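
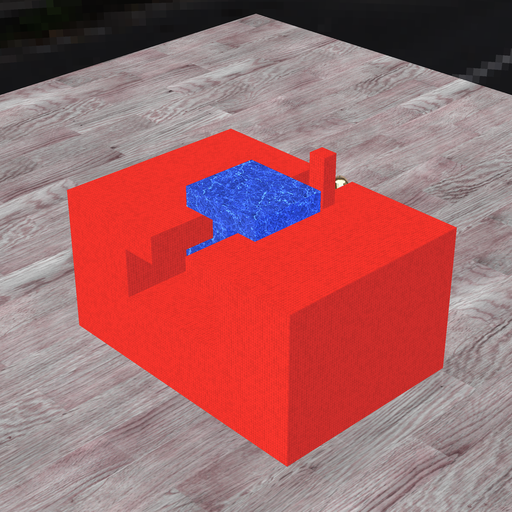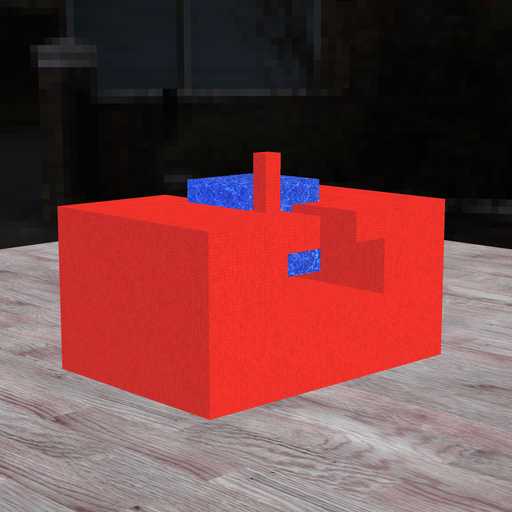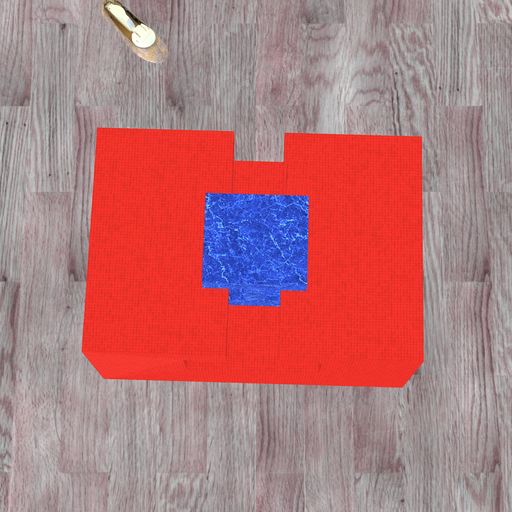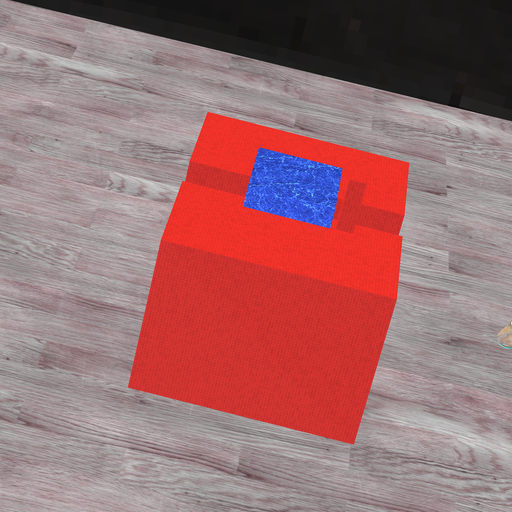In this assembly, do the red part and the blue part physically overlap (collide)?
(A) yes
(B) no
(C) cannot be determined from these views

(B) no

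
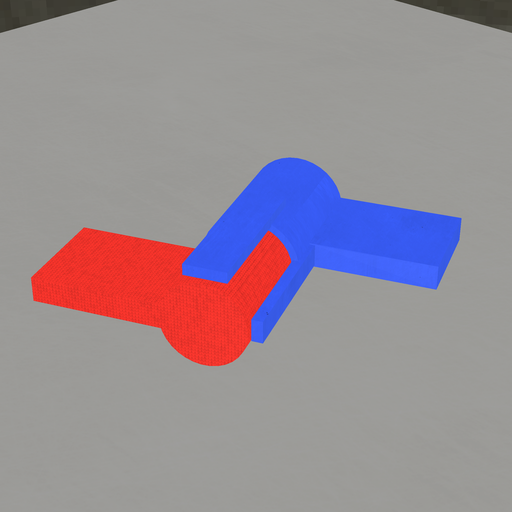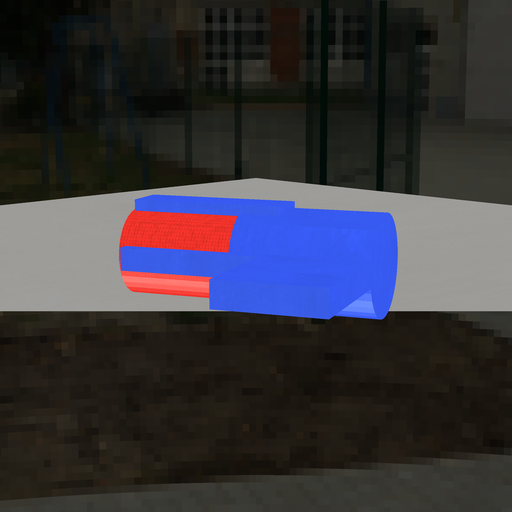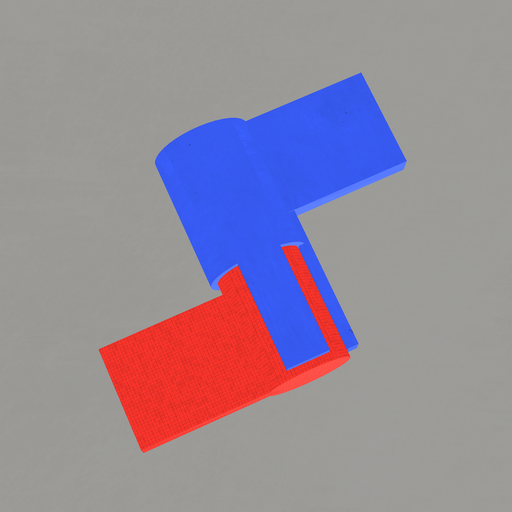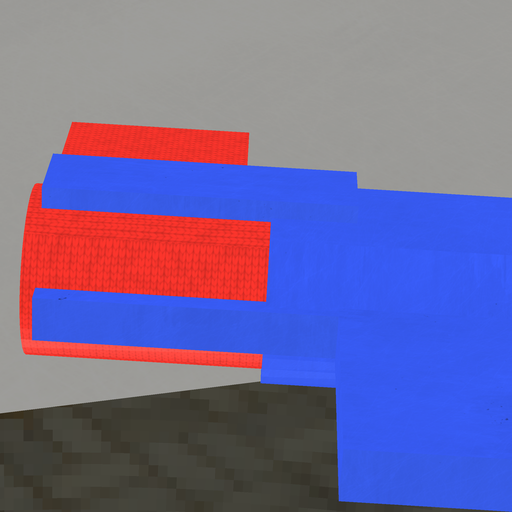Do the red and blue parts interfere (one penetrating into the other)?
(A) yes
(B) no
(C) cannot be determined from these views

(A) yes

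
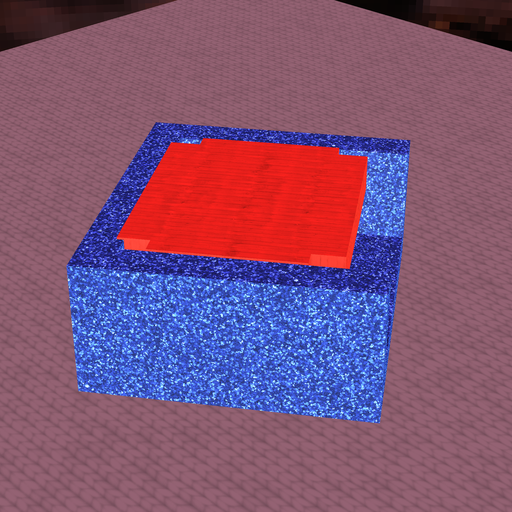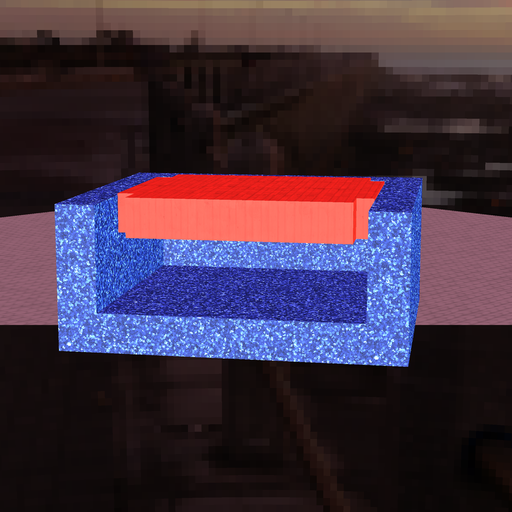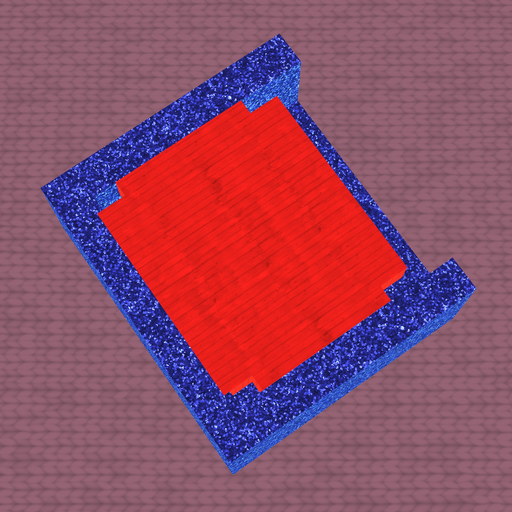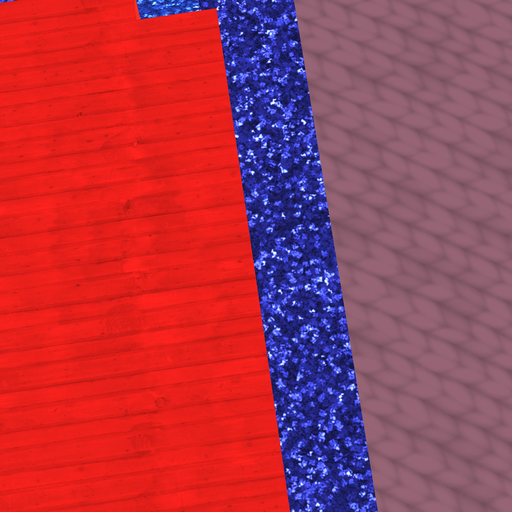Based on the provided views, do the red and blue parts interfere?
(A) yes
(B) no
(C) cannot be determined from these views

(A) yes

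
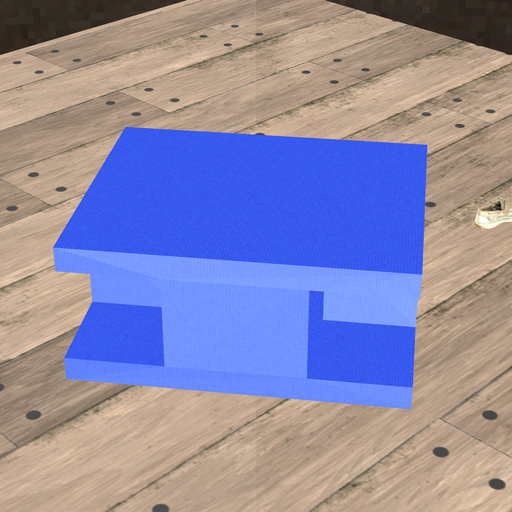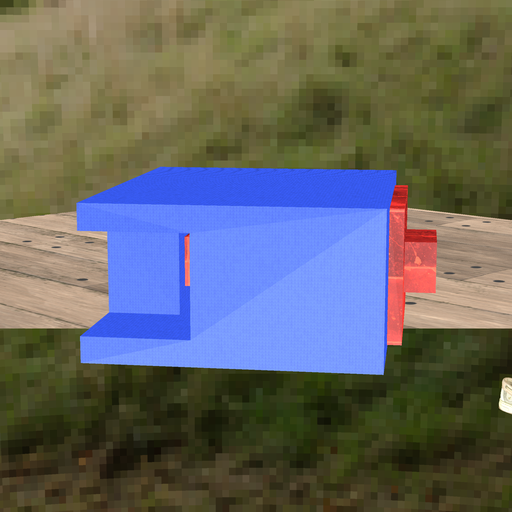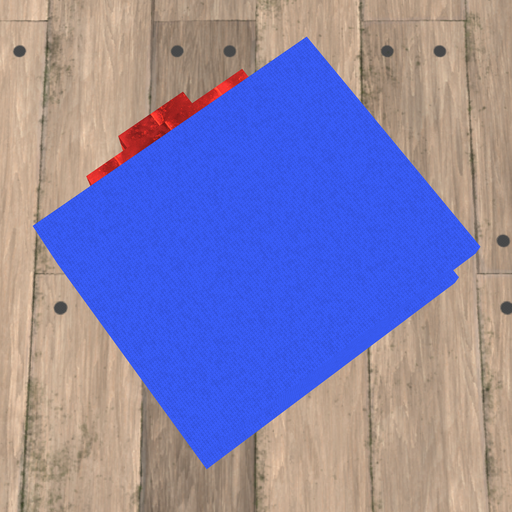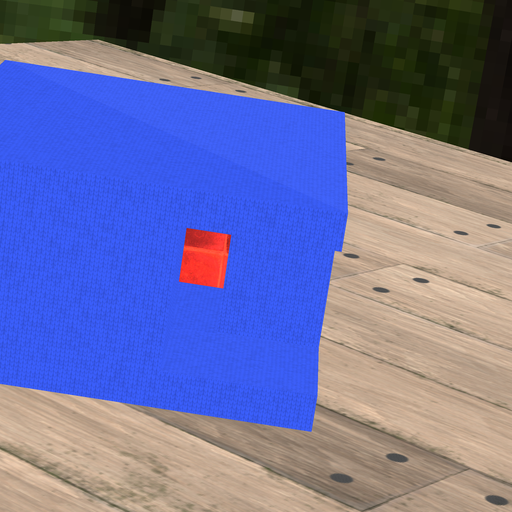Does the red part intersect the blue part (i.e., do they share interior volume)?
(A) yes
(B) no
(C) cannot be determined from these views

(A) yes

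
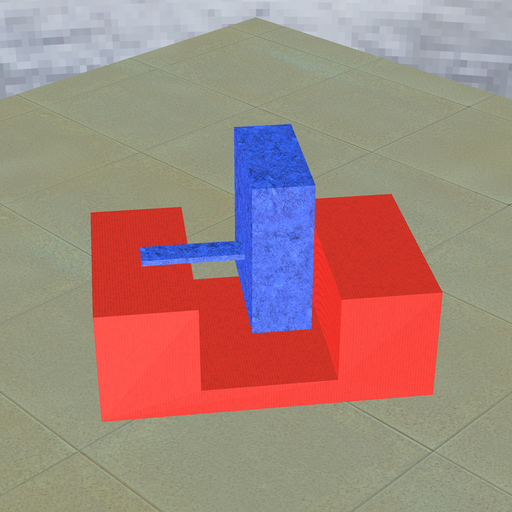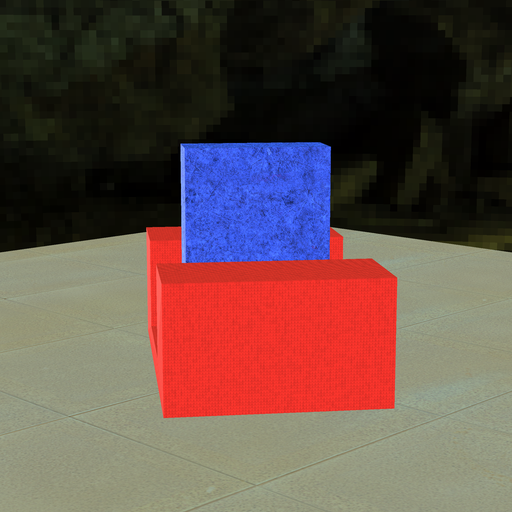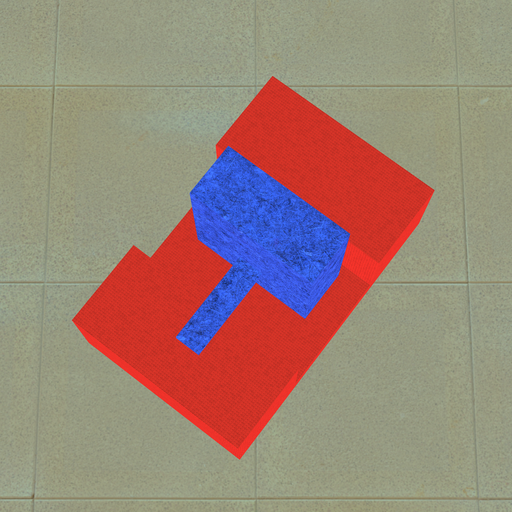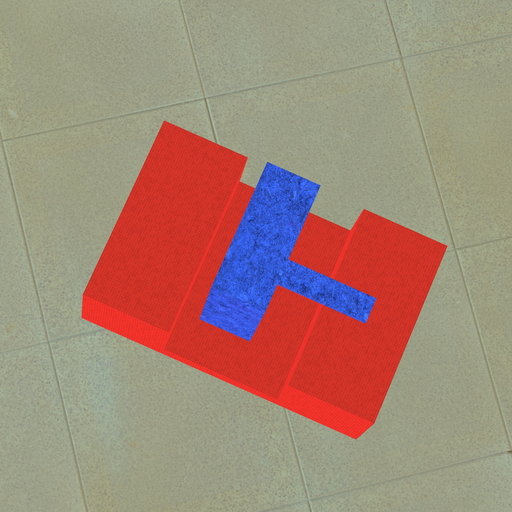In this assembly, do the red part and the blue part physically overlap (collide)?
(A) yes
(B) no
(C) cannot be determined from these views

(B) no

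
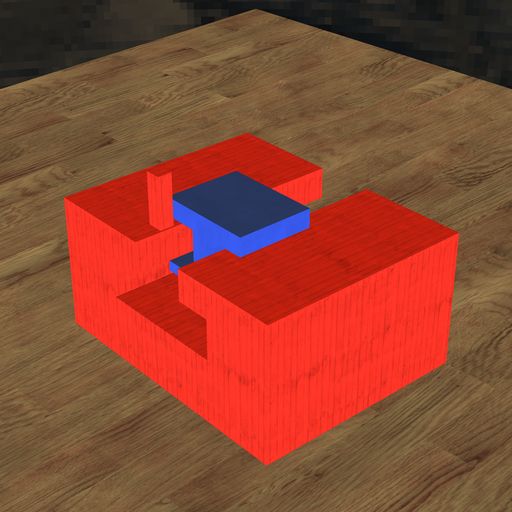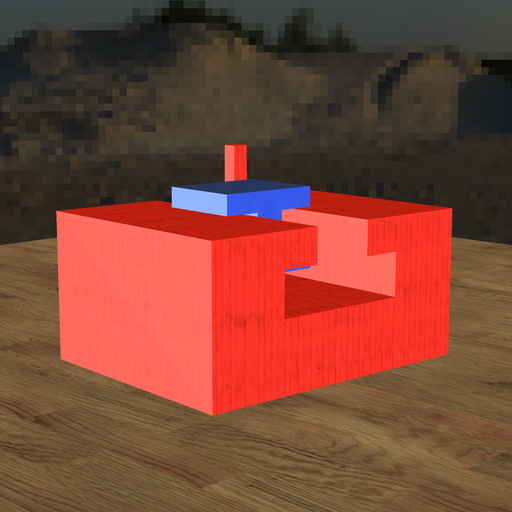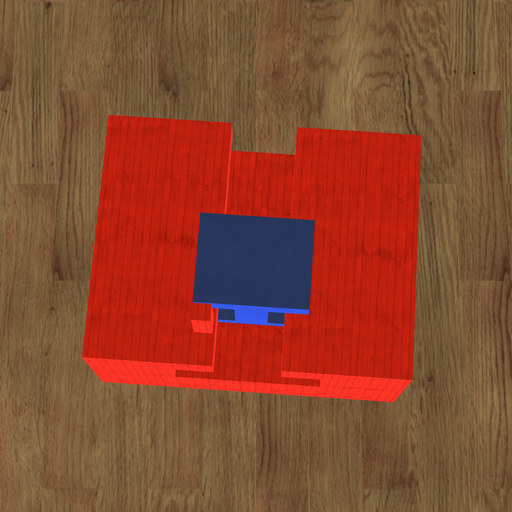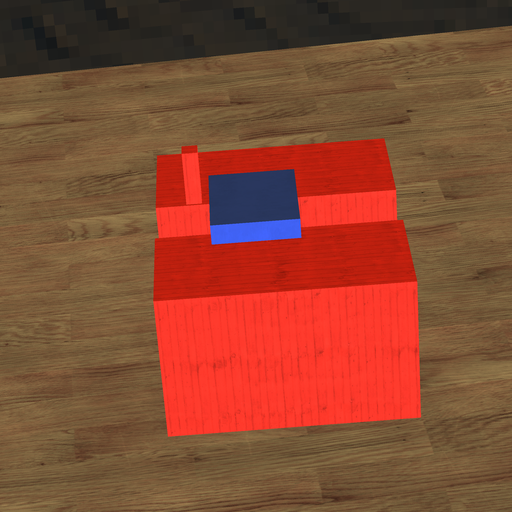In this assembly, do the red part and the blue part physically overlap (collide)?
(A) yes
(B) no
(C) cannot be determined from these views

(B) no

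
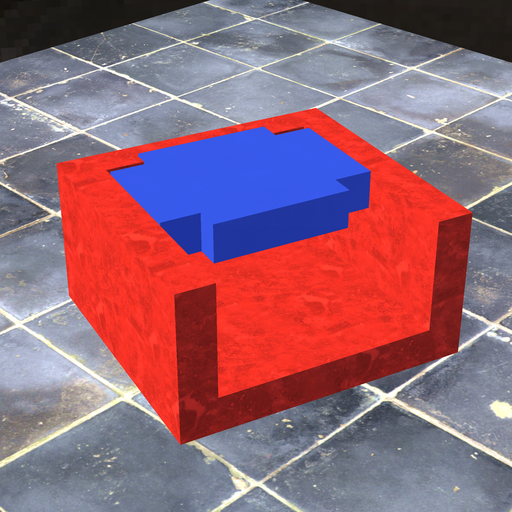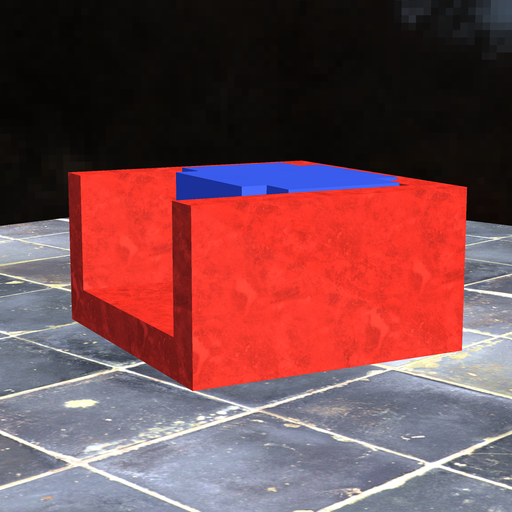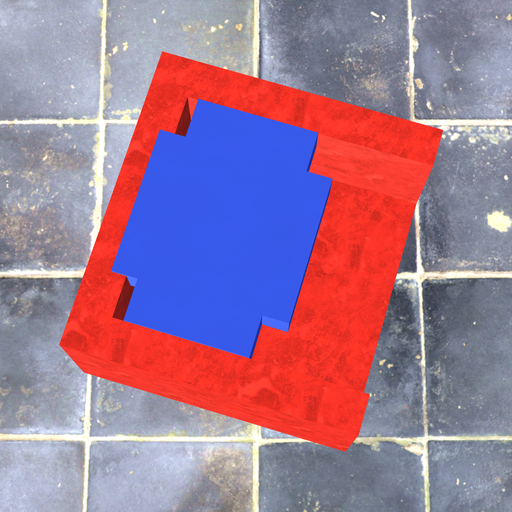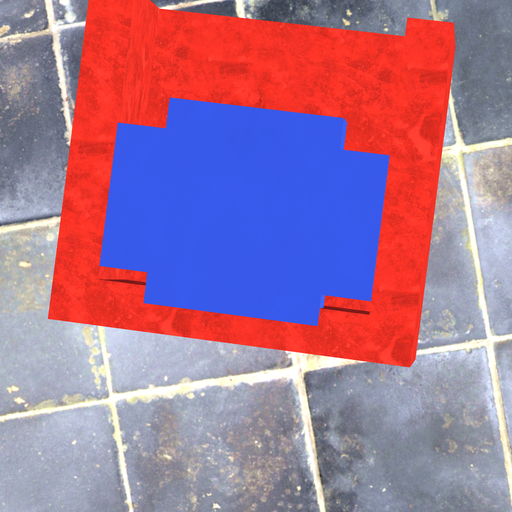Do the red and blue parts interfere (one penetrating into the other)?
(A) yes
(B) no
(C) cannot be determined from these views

(A) yes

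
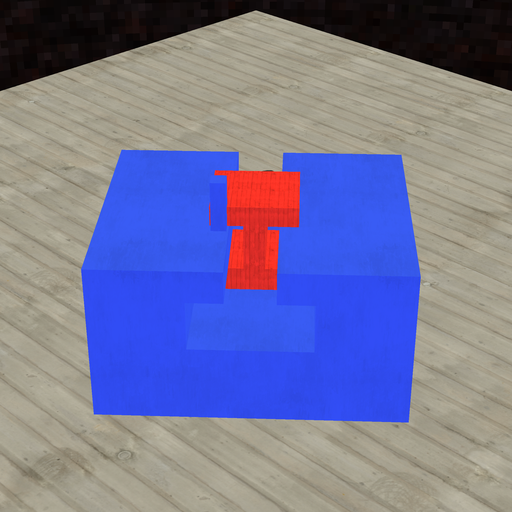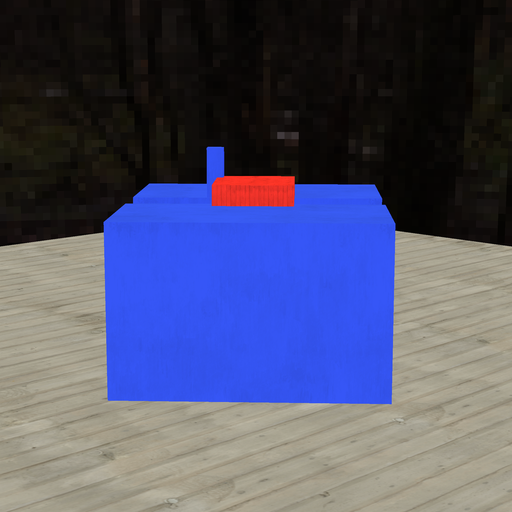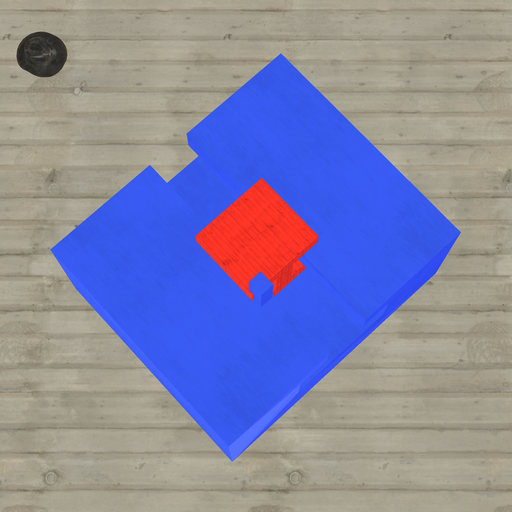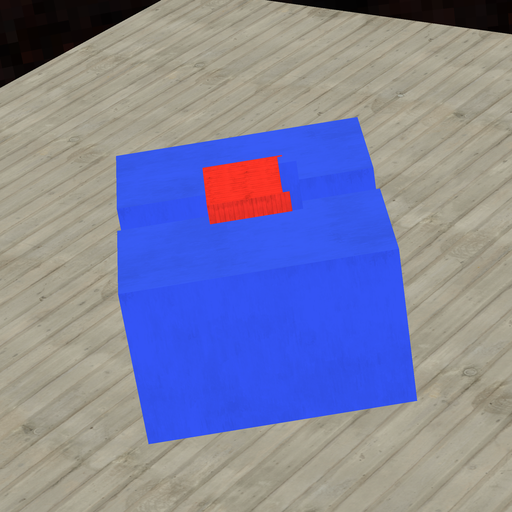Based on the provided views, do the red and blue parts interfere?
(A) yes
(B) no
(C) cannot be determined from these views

(A) yes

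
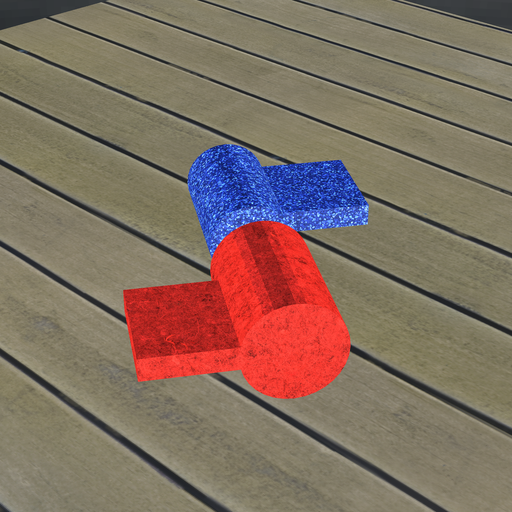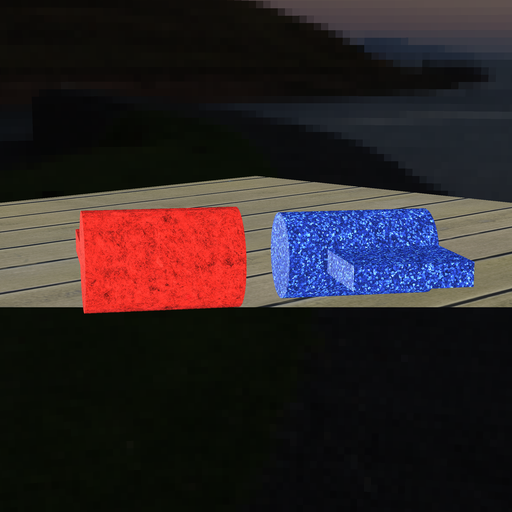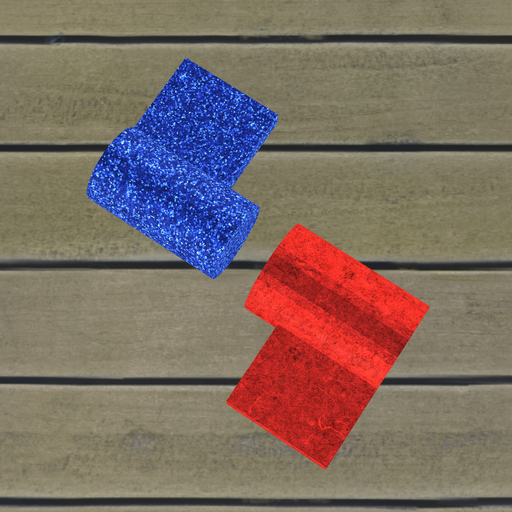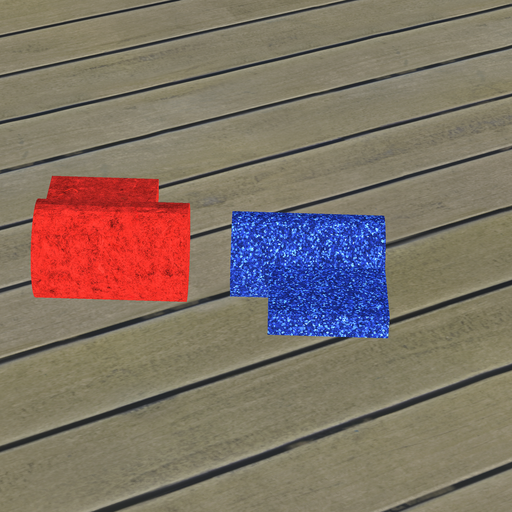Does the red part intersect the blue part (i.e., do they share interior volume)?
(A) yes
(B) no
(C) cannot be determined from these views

(B) no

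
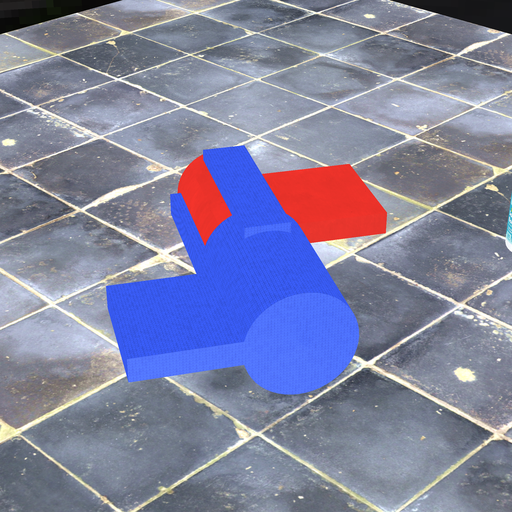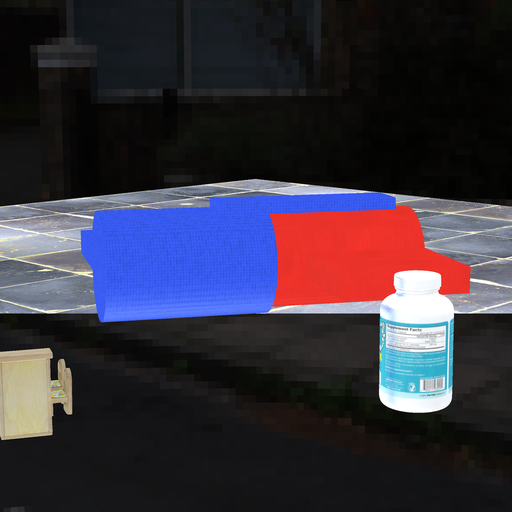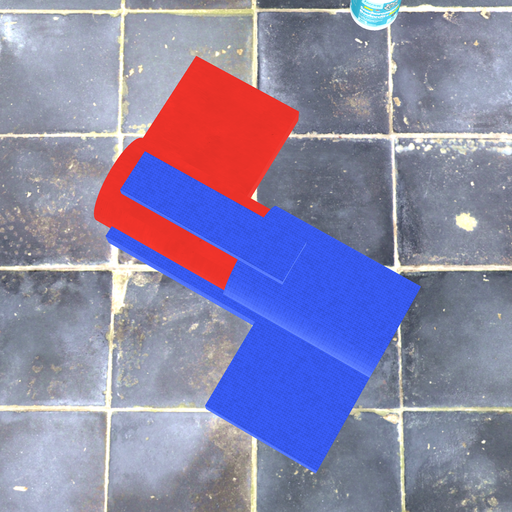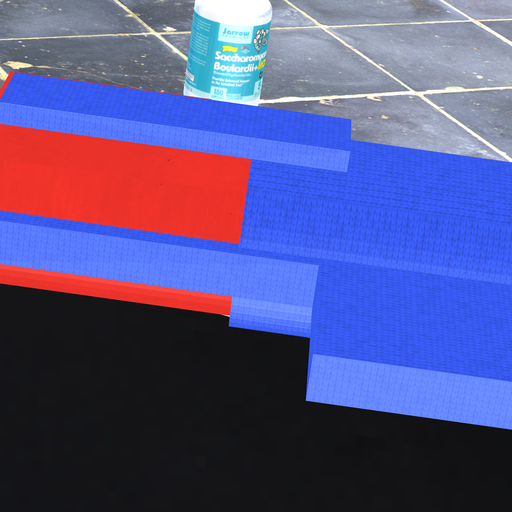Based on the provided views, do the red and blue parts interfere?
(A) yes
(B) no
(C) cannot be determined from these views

(A) yes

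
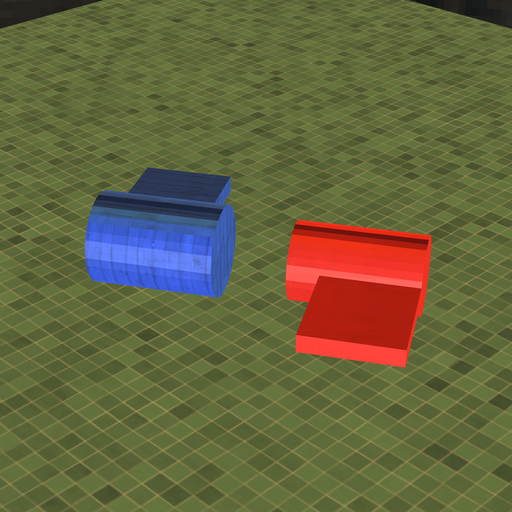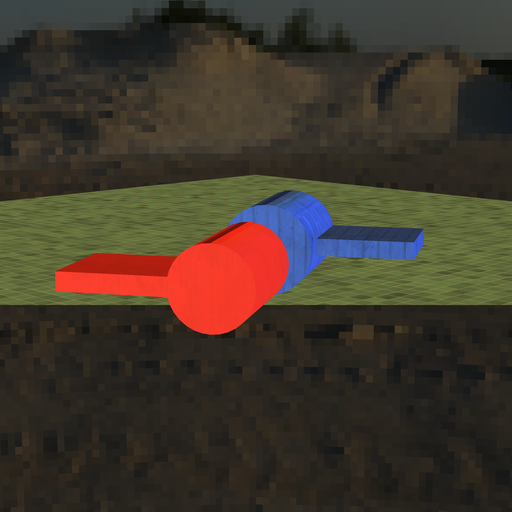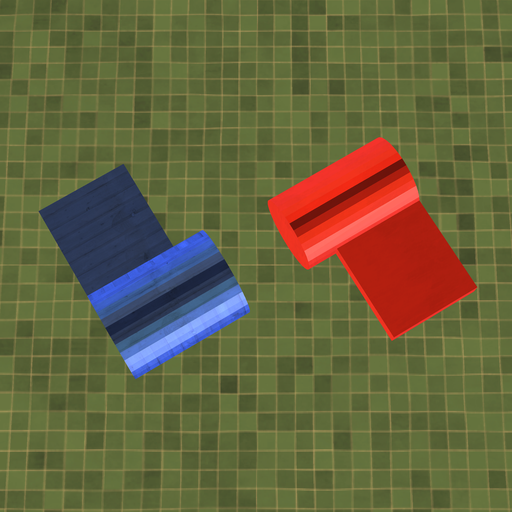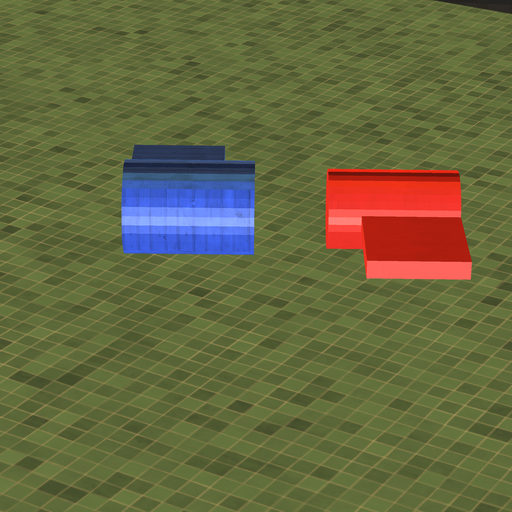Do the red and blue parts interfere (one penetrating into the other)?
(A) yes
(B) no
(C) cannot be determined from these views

(B) no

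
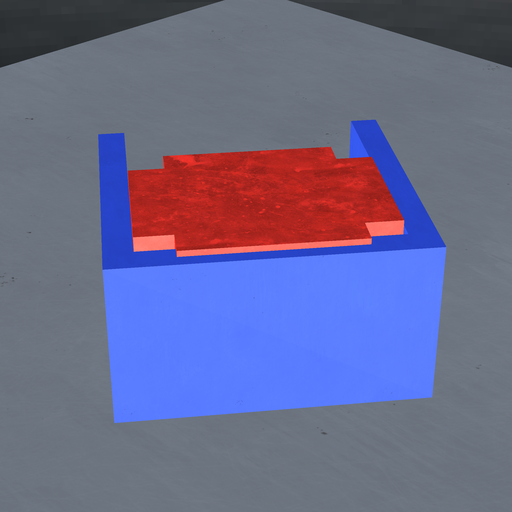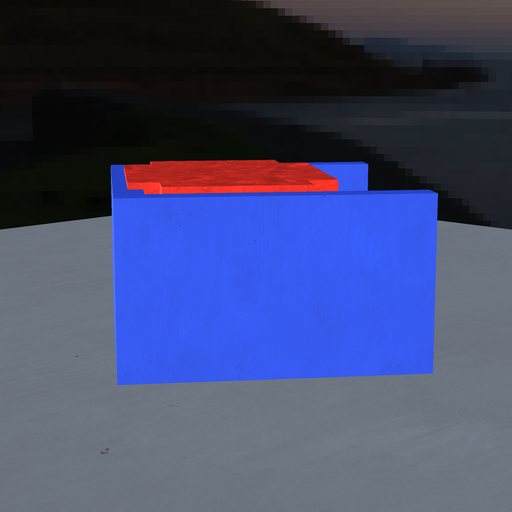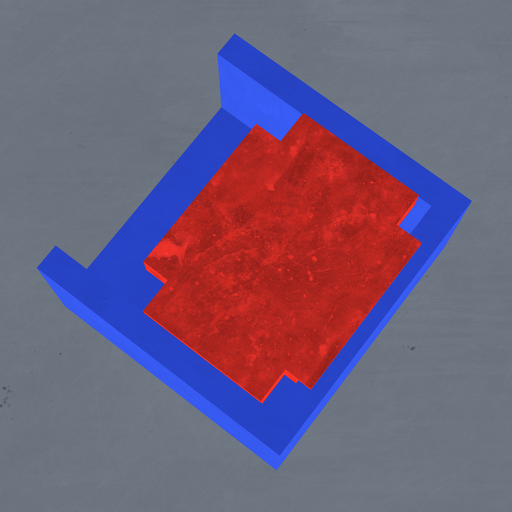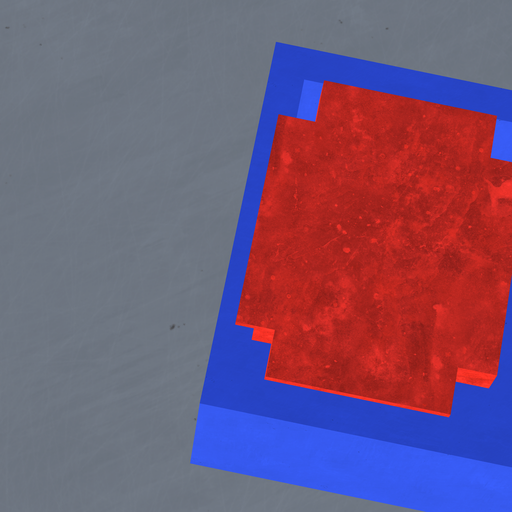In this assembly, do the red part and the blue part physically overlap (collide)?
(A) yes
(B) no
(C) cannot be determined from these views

(A) yes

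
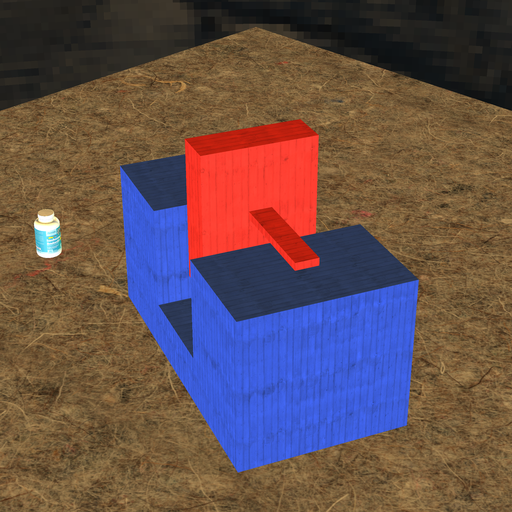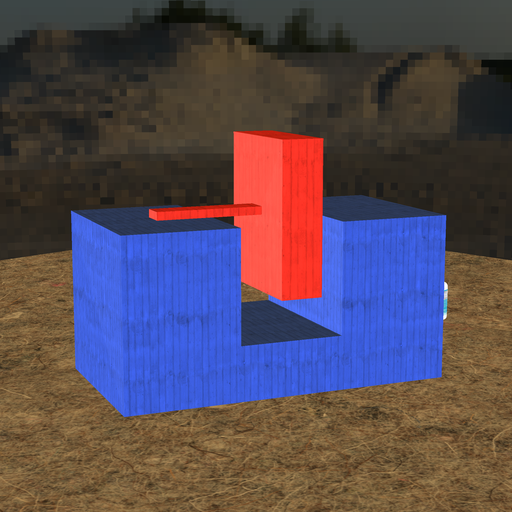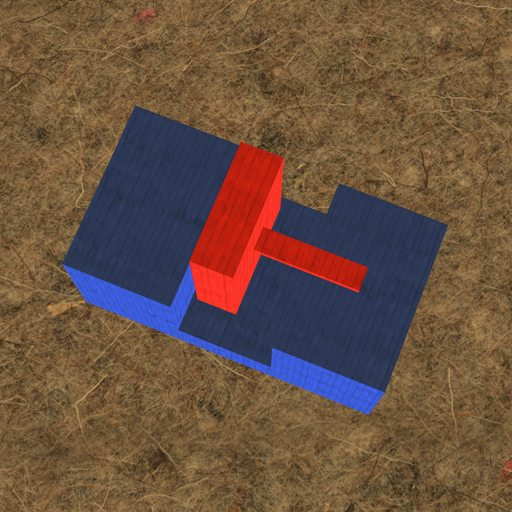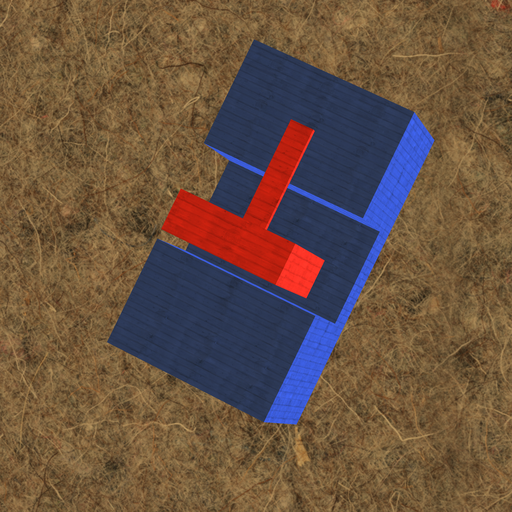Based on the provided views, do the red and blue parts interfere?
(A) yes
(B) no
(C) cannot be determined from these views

(B) no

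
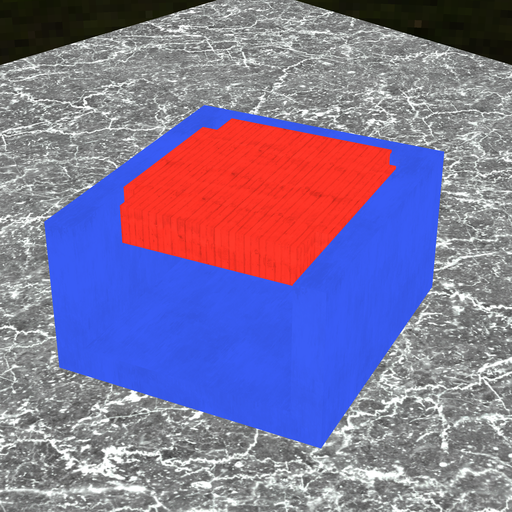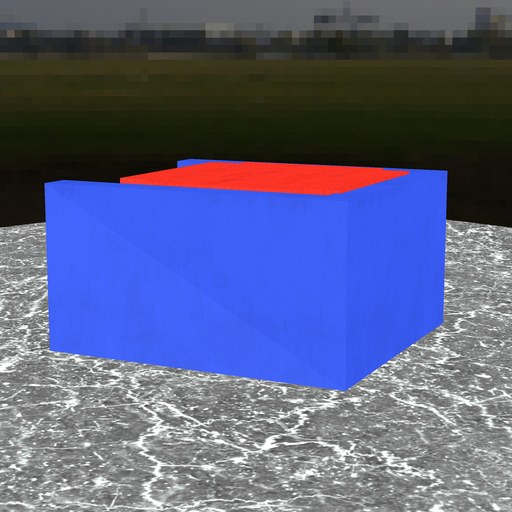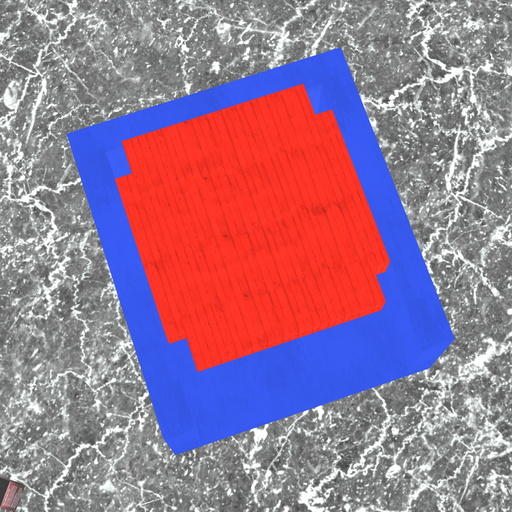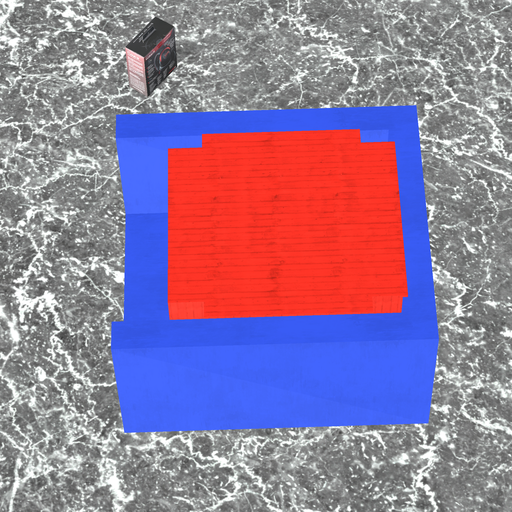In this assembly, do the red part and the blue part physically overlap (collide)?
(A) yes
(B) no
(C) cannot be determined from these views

(A) yes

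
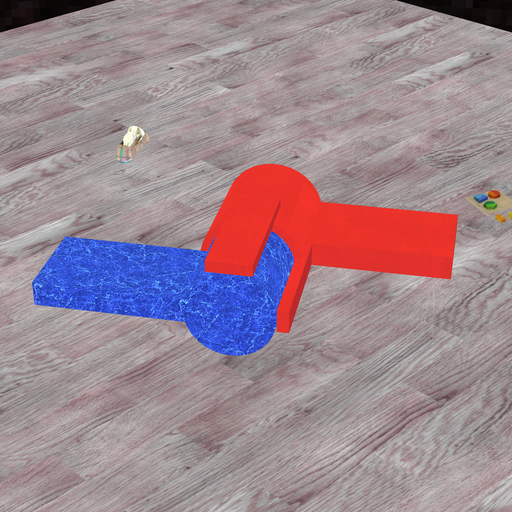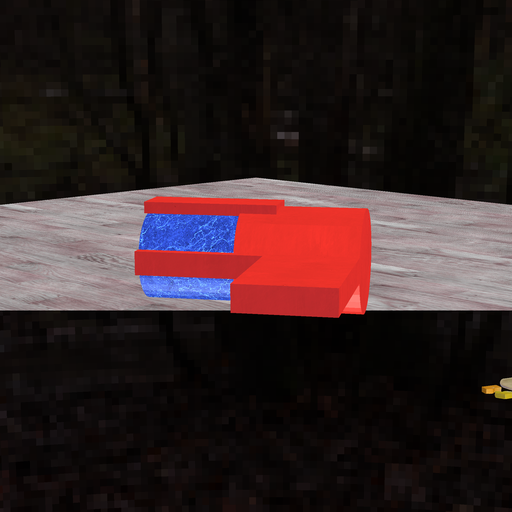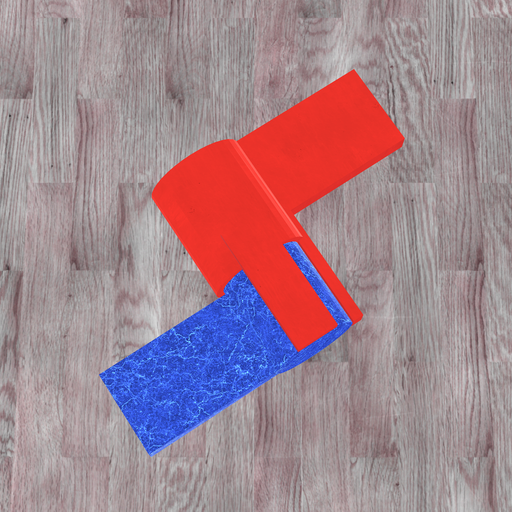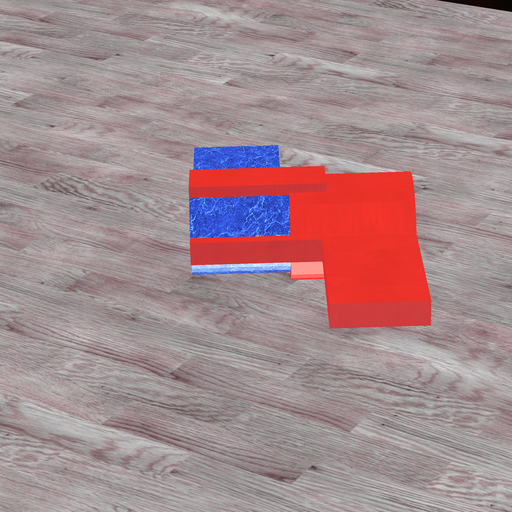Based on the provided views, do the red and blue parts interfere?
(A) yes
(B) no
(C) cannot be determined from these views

(A) yes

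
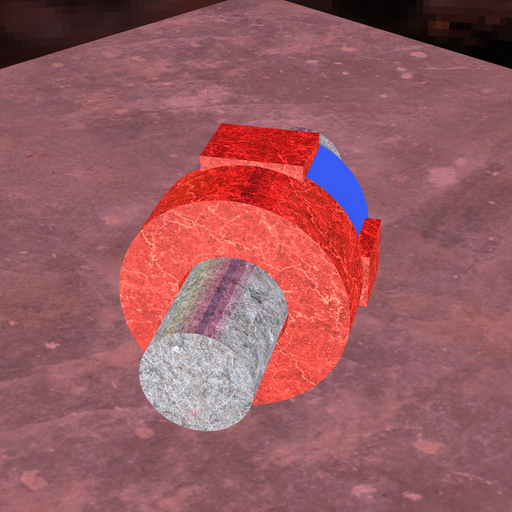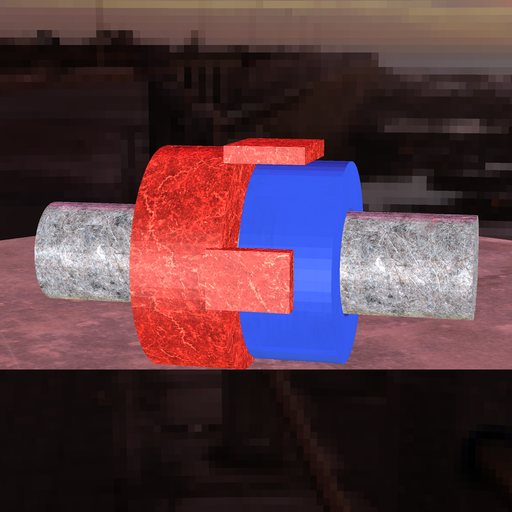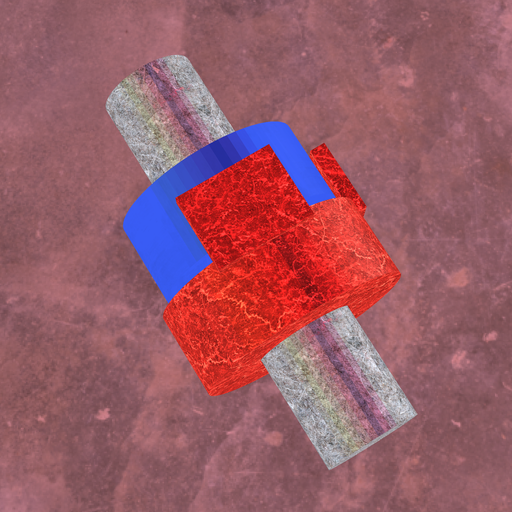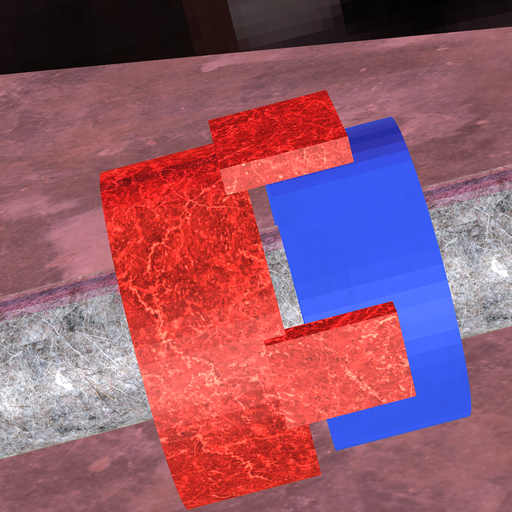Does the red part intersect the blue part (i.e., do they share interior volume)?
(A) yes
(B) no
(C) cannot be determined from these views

(B) no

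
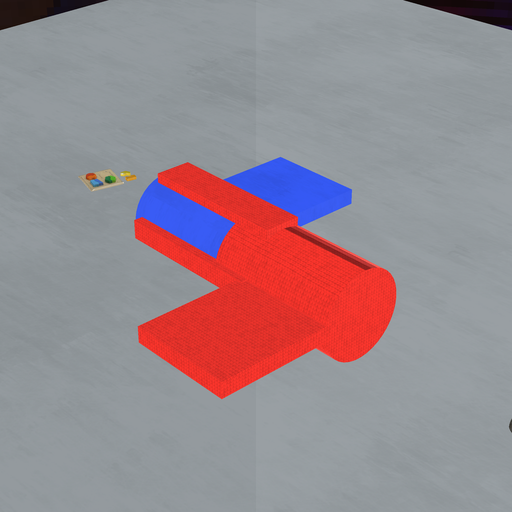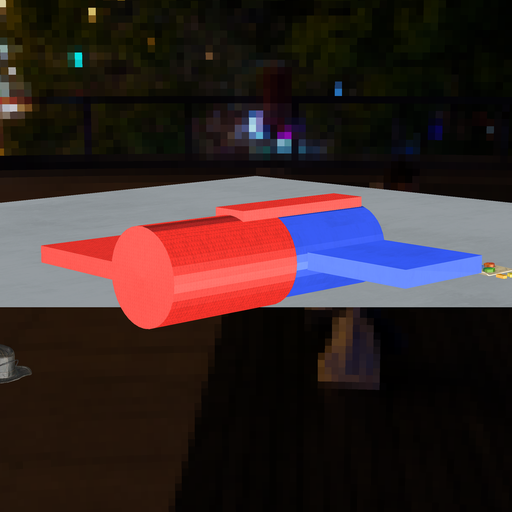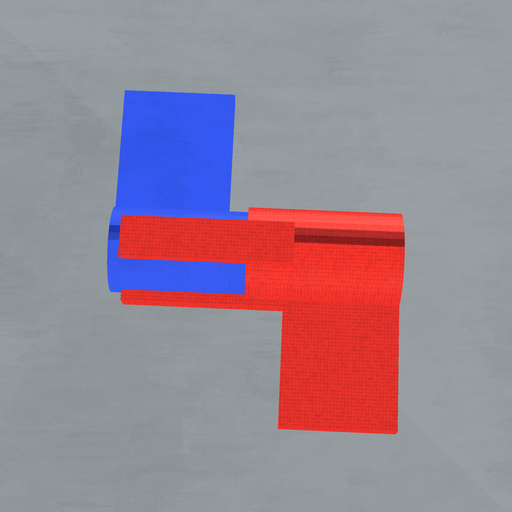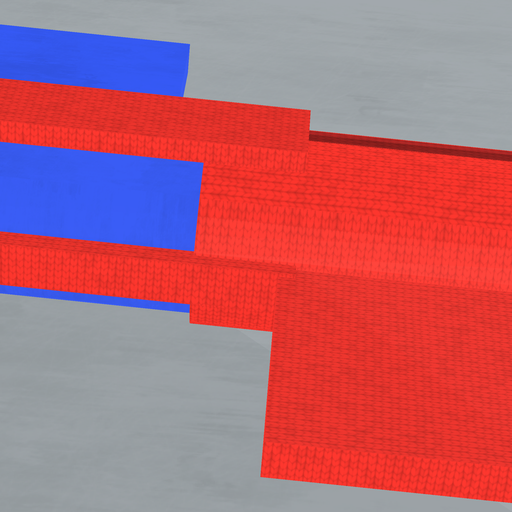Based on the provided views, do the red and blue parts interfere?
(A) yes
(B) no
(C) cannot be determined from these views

(A) yes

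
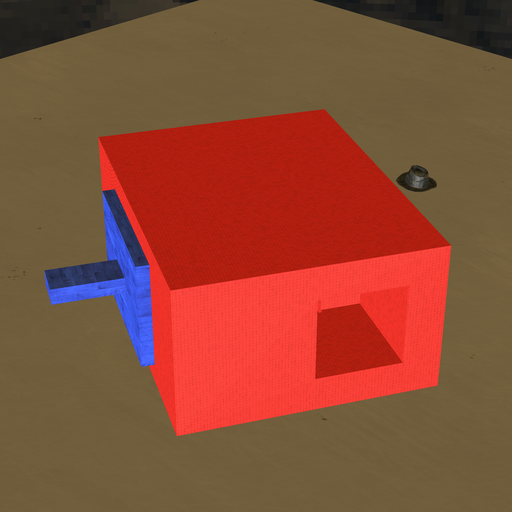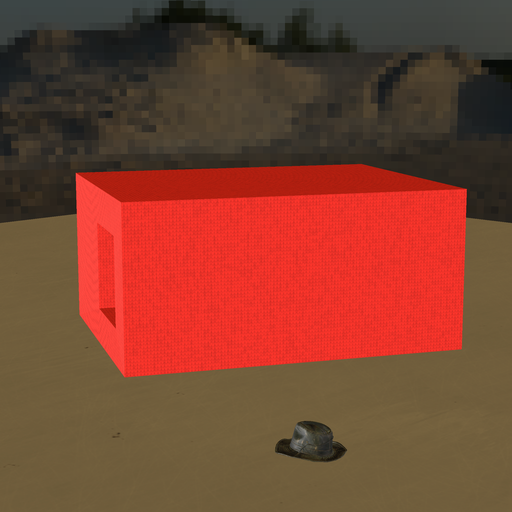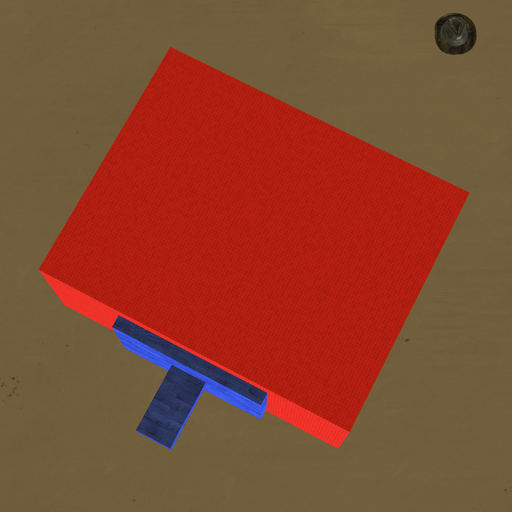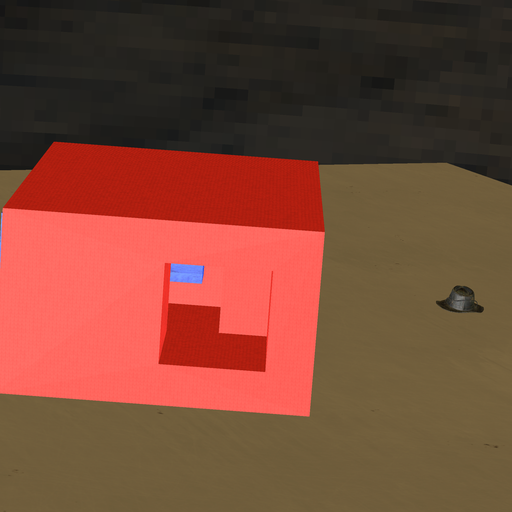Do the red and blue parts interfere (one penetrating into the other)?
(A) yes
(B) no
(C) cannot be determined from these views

(B) no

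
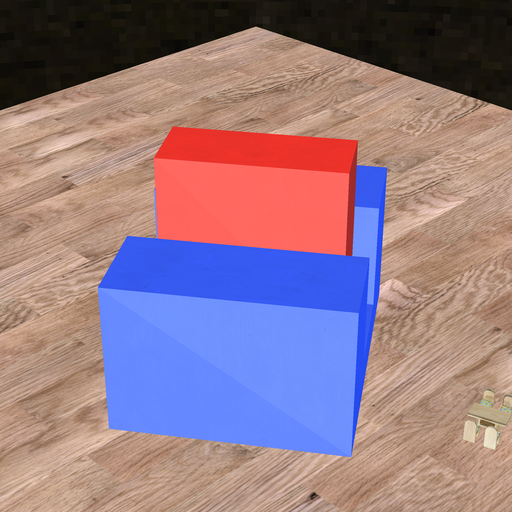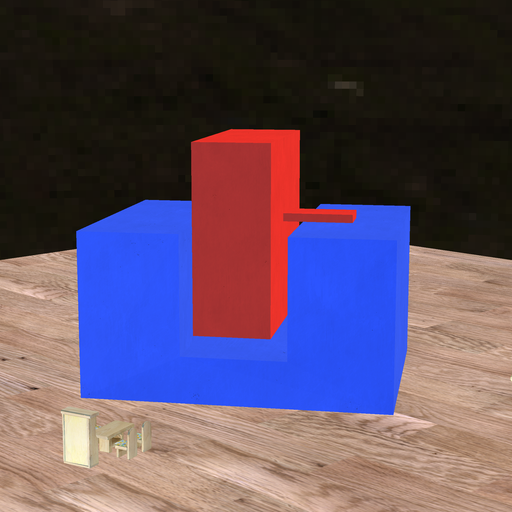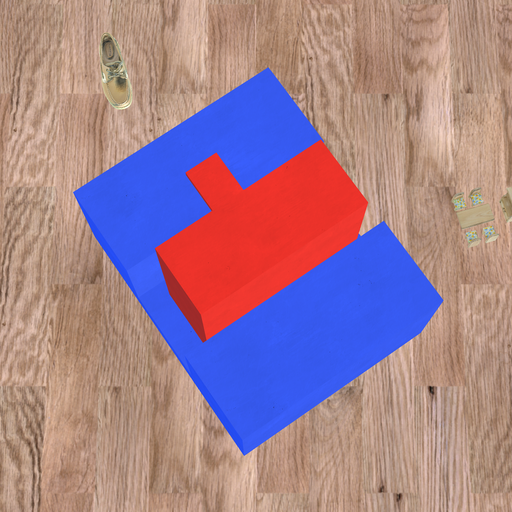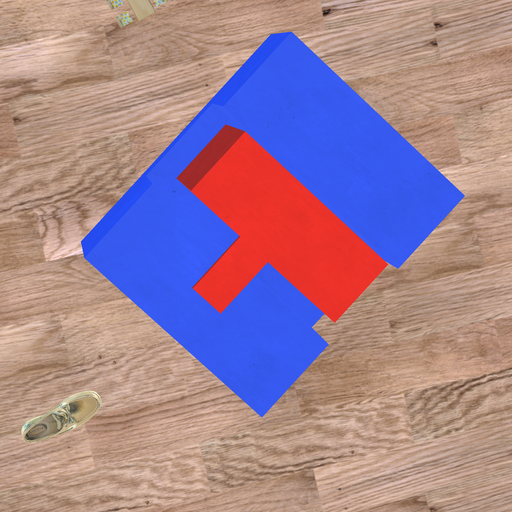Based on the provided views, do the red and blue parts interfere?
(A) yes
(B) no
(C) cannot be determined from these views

(B) no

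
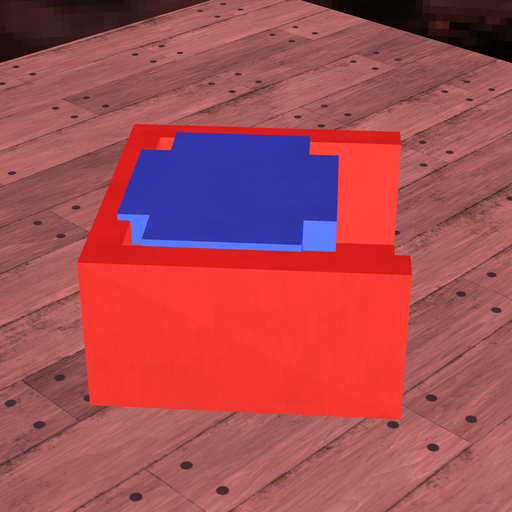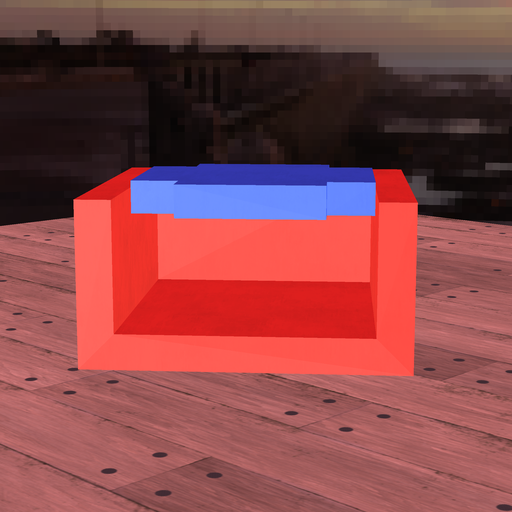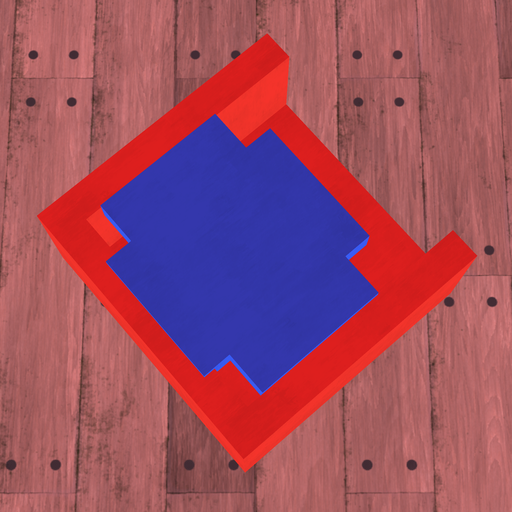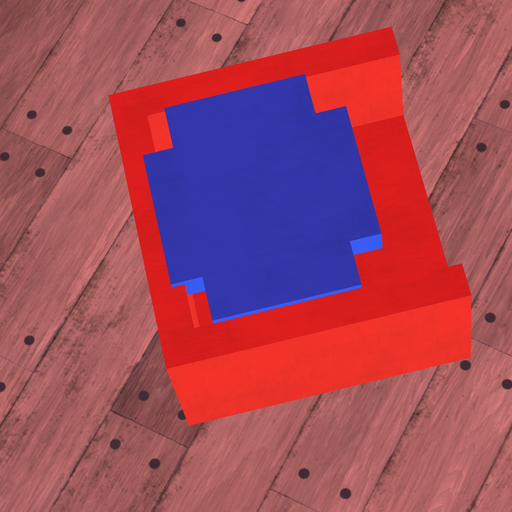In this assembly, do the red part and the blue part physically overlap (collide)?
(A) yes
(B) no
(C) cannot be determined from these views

(A) yes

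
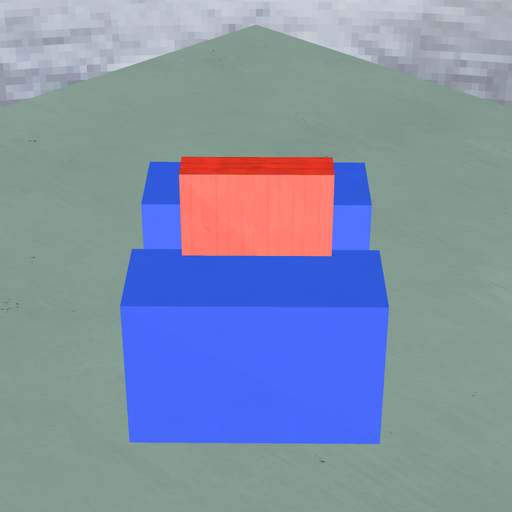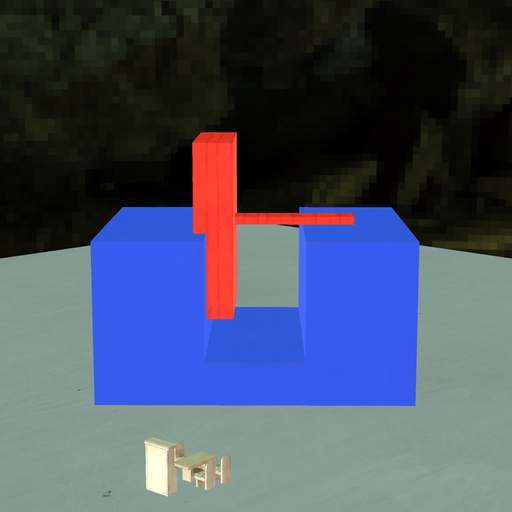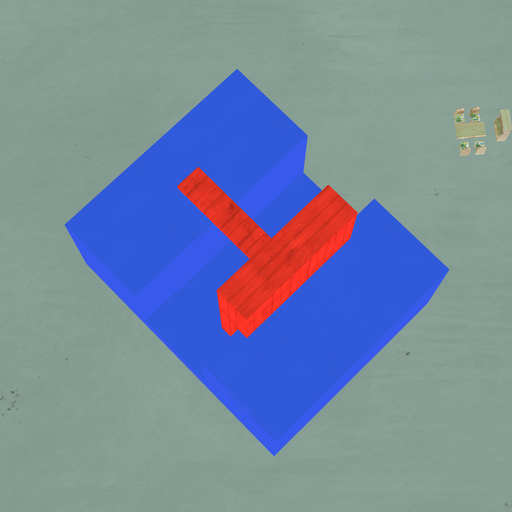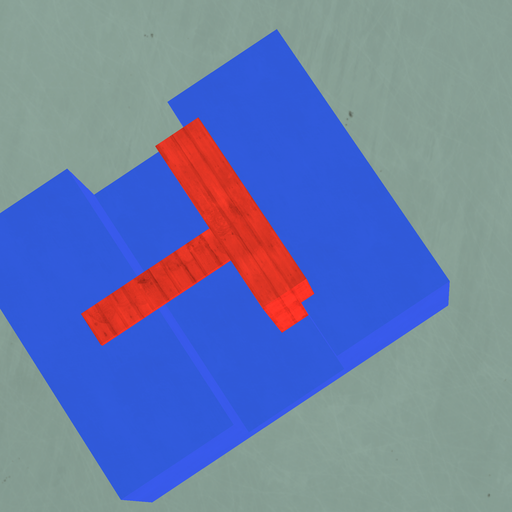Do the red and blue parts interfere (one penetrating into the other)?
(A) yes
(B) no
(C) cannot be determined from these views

(A) yes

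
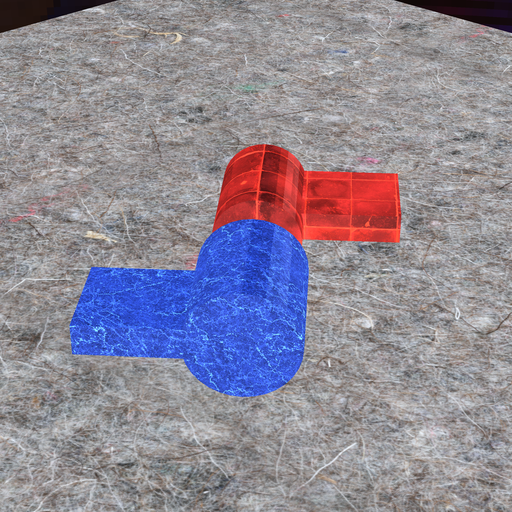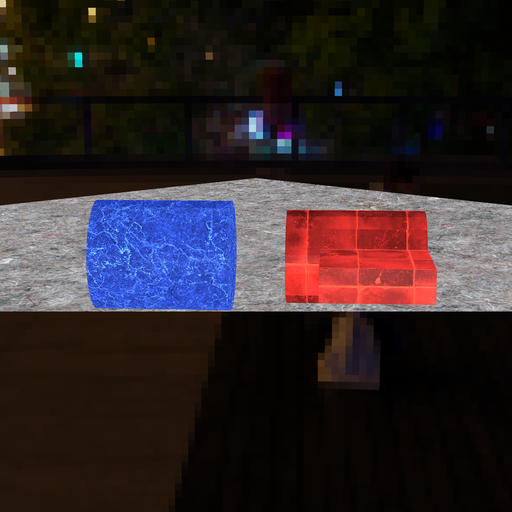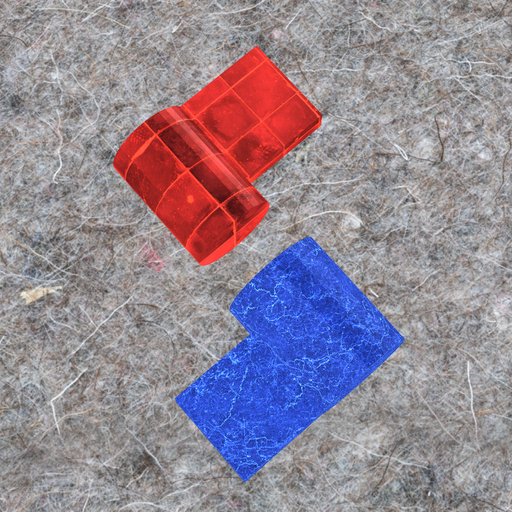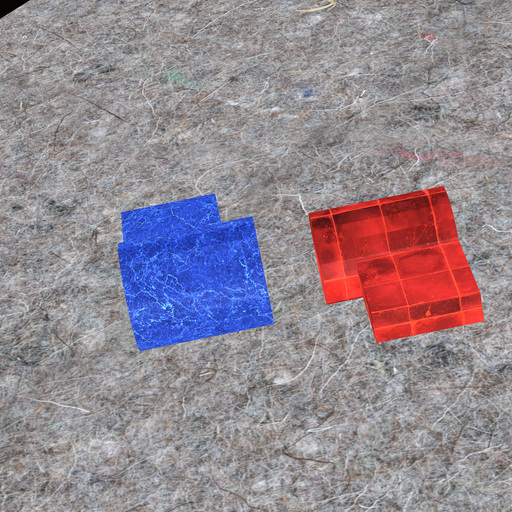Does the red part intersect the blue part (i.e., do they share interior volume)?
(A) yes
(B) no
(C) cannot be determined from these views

(B) no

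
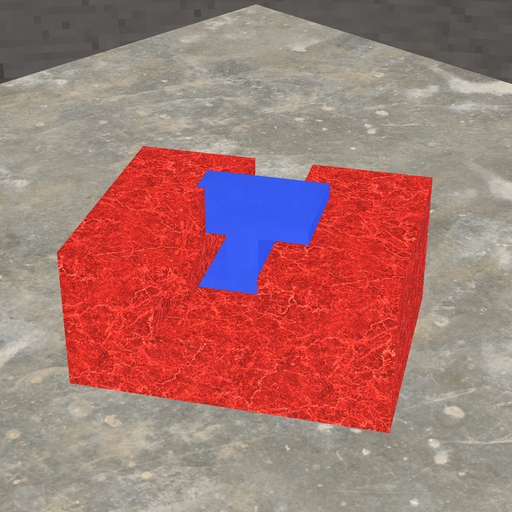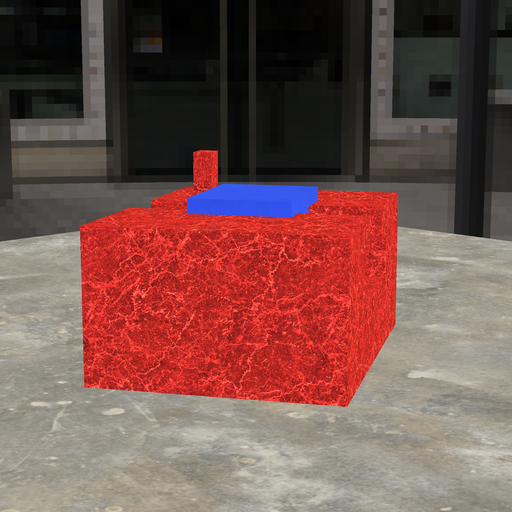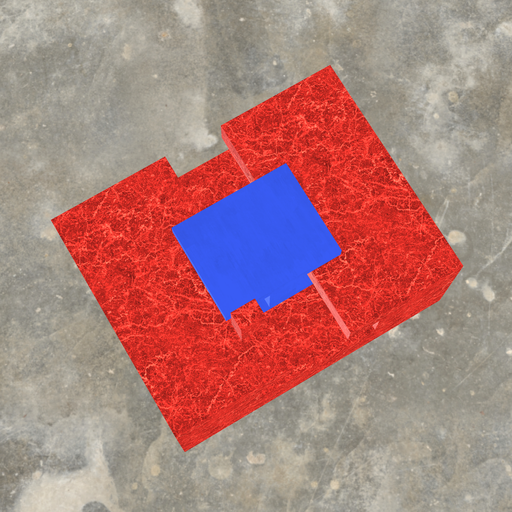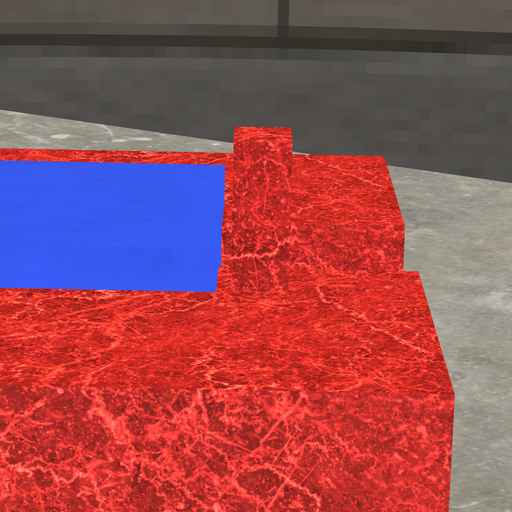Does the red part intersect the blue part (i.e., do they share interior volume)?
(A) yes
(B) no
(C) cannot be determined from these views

(B) no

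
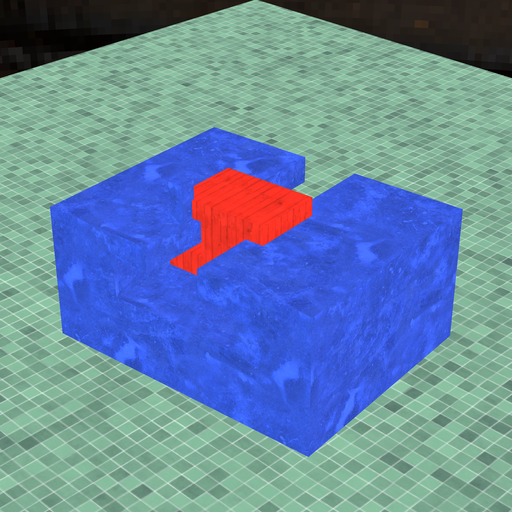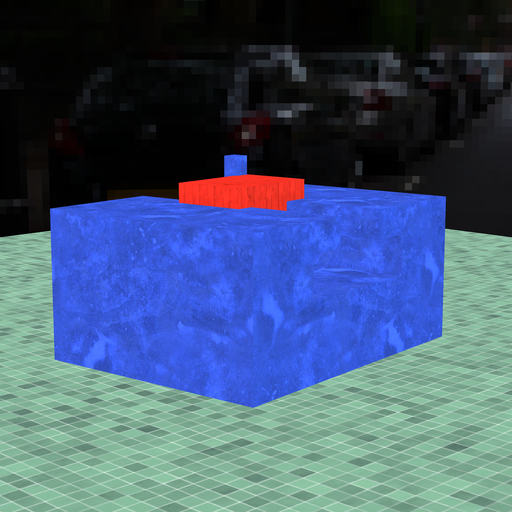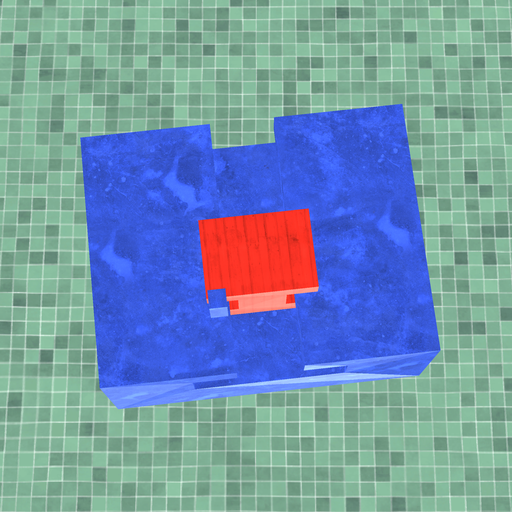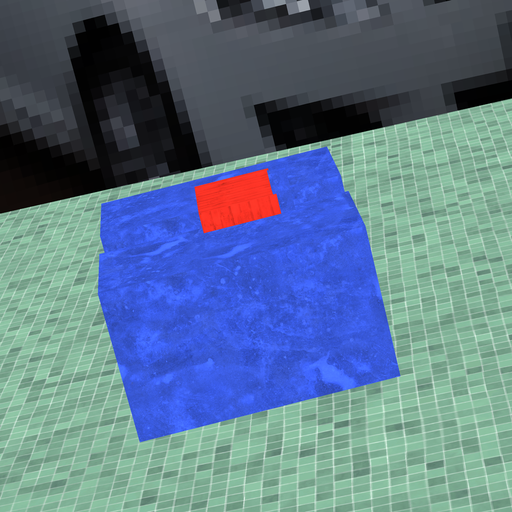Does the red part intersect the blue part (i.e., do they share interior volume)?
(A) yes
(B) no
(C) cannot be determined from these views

(A) yes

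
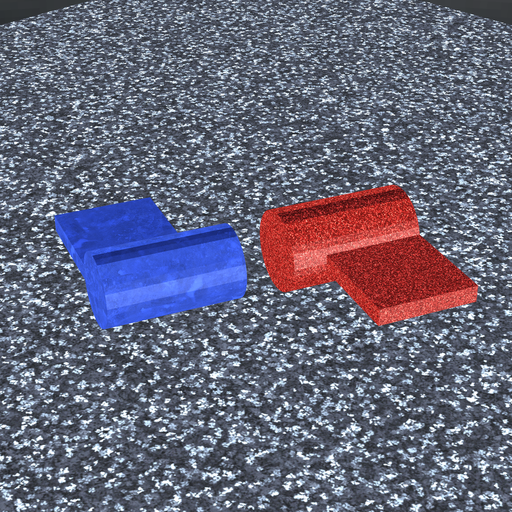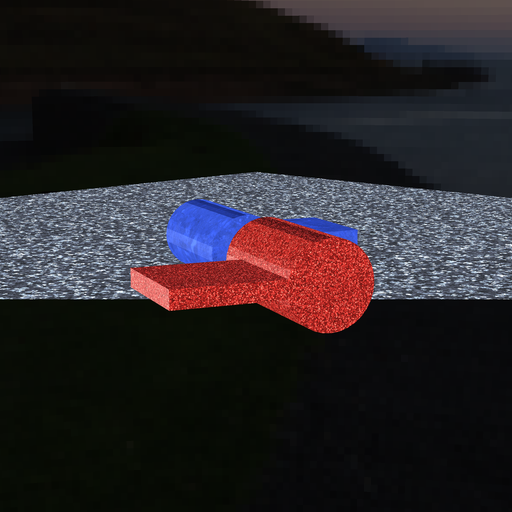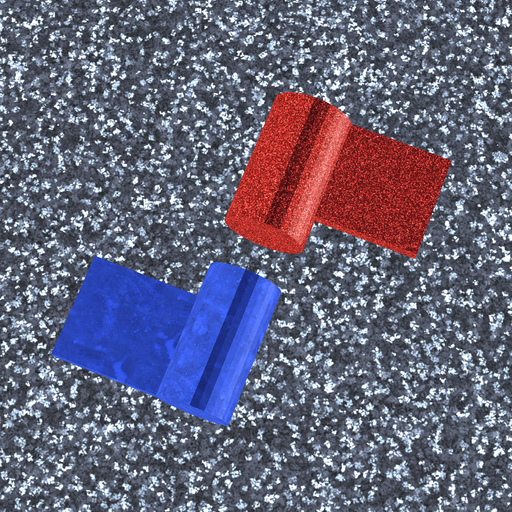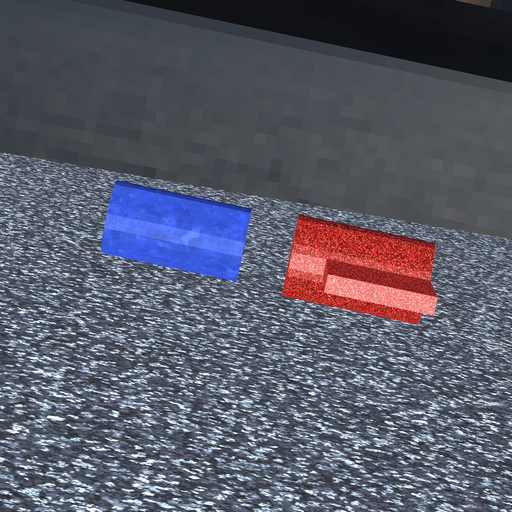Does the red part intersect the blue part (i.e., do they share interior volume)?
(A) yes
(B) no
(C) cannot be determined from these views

(B) no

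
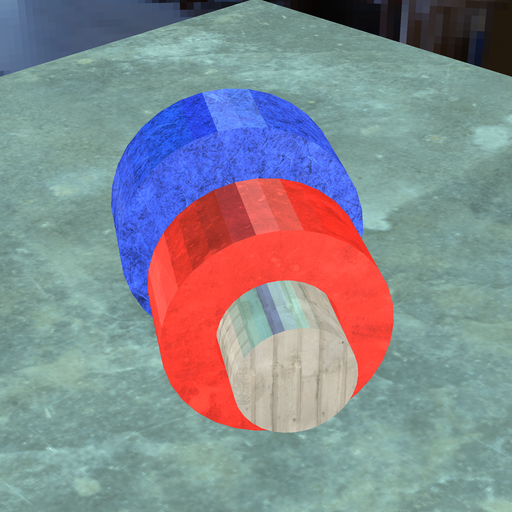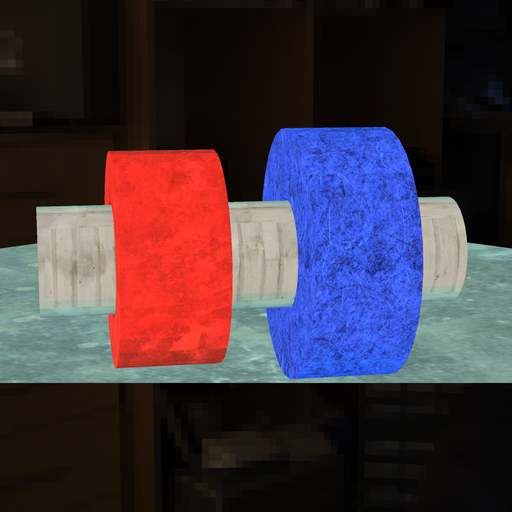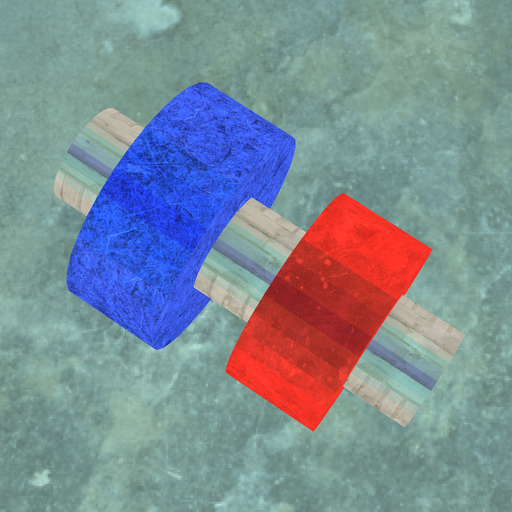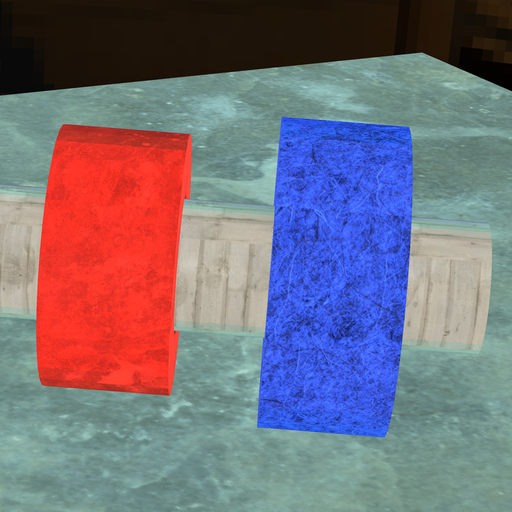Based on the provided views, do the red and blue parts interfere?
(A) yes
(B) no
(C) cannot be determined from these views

(B) no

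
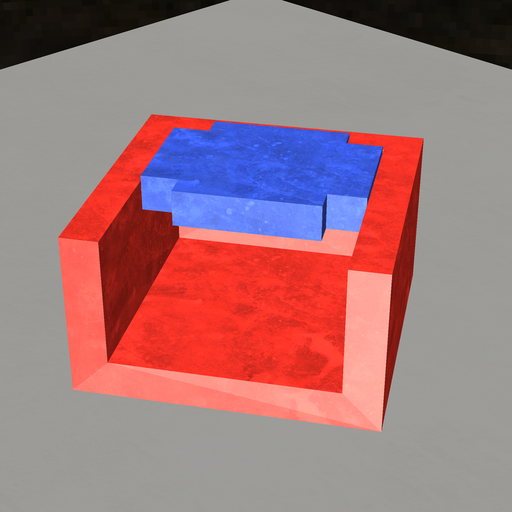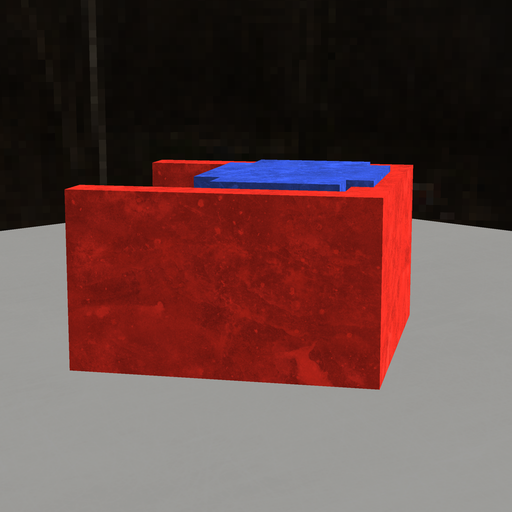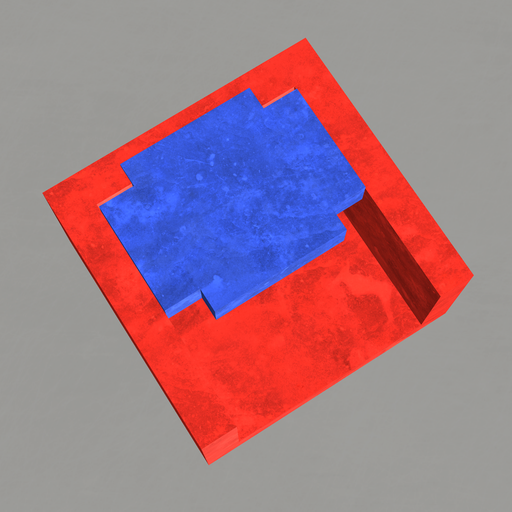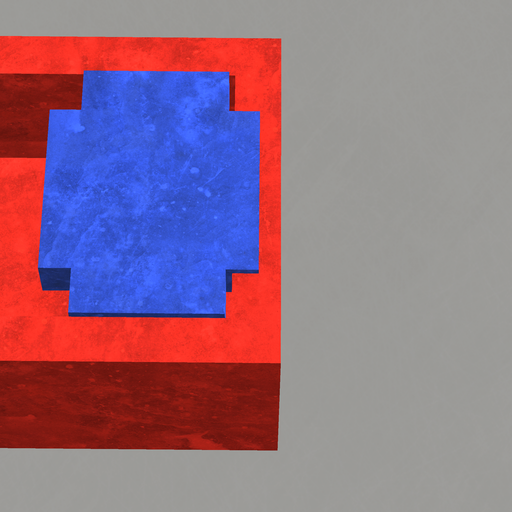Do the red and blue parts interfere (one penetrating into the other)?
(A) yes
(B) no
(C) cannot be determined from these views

(A) yes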